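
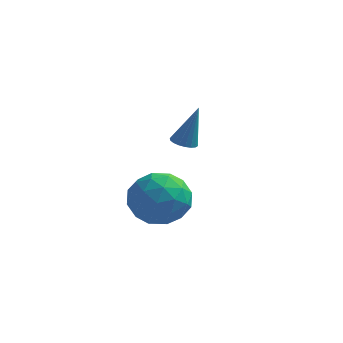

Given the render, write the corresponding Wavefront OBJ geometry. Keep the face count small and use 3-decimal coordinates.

v -3.782 3.512 -3.219
v -3.3 3.351 -3.329
v -3.318 3.768 -1.561
v -3.289 3.579 -3.367
v -3.375 3.794 -3.376
v -3.542 3.953 -3.354
v -3.757 4.024 -3.305
v -3.976 3.994 -3.239
v -4.158 3.868 -3.168
v -4.265 3.672 -3.108
v -4.276 3.444 -3.07
v -4.19 3.23 -3.061
v -4.023 3.071 -3.083
v -3.808 3 -3.132
v -3.588 3.03 -3.198
v -3.407 3.155 -3.269
v -3.741 0.159 -3.194
v -2.625 -0.173 -3.118
v -3.995 -1.027 -4.642
v -2.879 -1.359 -4.566
v -3.633 -1.65 -3.724
v -3.476 -0.918 -2.829
v -3.144 -0.282 -4.931
v -2.987 0.45 -4.036
v -2.256 -0.446 -4.191
v -2.558 -1.291 -3.446
v -4.062 0.091 -4.314
v -4.364 -0.754 -3.569
v -3.161 0.097 -3.029
v -3.459 -1.297 -4.731
v -3.903 -1.468 -4.236
v -3.246 -1.663 -4.192
v -3.661 -0.341 -2.859
v -3.005 -0.536 -2.815
v -3.597 -1.404 -3.171
v -3.615 -0.664 -4.945
v -2.959 -0.859 -4.901
v -3.374 0.463 -3.568
v -2.717 0.268 -3.524
v -3.023 0.204 -4.589
v -2.288 -0.258 -3.615
v -2.437 -0.955 -4.466
v -2.593 -0.323 -4.681
v -2.501 0.108 -4.155
v -2.465 -0.755 -3.177
v -2.615 -1.452 -4.028
v -3.058 -1.624 -3.533
v -2.965 -1.193 -3.007
v -2.248 -0.916 -3.808
v -4.005 0.252 -3.732
v -4.155 -0.445 -4.583
v -3.655 -0.007 -4.753
v -3.562 0.424 -4.227
v -4.183 -0.245 -3.294
v -4.332 -0.942 -4.145
v -4.119 -1.308 -3.605
v -4.027 -0.877 -3.079
v -4.372 -0.284 -3.952
f 2 1 4
f 2 4 3
f 4 1 5
f 4 5 3
f 5 1 6
f 5 6 3
f 6 1 7
f 6 7 3
f 7 1 8
f 7 8 3
f 8 1 9
f 8 9 3
f 9 1 10
f 9 10 3
f 10 1 11
f 10 11 3
f 11 1 12
f 11 12 3
f 12 1 13
f 12 13 3
f 13 1 14
f 13 14 3
f 14 1 15
f 14 15 3
f 15 1 16
f 15 16 3
f 16 1 2
f 16 2 3
f 17 54 33
f 54 28 57
f 33 57 22
f 54 57 33
f 17 33 29
f 33 22 34
f 29 34 18
f 33 34 29
f 17 29 38
f 29 18 39
f 38 39 24
f 29 39 38
f 17 38 50
f 38 24 53
f 50 53 27
f 38 53 50
f 17 50 54
f 50 27 58
f 54 58 28
f 50 58 54
f 18 34 45
f 34 22 48
f 45 48 26
f 34 48 45
f 22 57 35
f 57 28 56
f 35 56 21
f 57 56 35
f 28 58 55
f 58 27 51
f 55 51 19
f 58 51 55
f 27 53 52
f 53 24 40
f 52 40 23
f 53 40 52
f 24 39 44
f 39 18 41
f 44 41 25
f 39 41 44
f 20 46 32
f 46 26 47
f 32 47 21
f 46 47 32
f 20 32 30
f 32 21 31
f 30 31 19
f 32 31 30
f 20 30 37
f 30 19 36
f 37 36 23
f 30 36 37
f 20 37 42
f 37 23 43
f 42 43 25
f 37 43 42
f 20 42 46
f 42 25 49
f 46 49 26
f 42 49 46
f 21 47 35
f 47 26 48
f 35 48 22
f 47 48 35
f 19 31 55
f 31 21 56
f 55 56 28
f 31 56 55
f 23 36 52
f 36 19 51
f 52 51 27
f 36 51 52
f 25 43 44
f 43 23 40
f 44 40 24
f 43 40 44
f 26 49 45
f 49 25 41
f 45 41 18
f 49 41 45



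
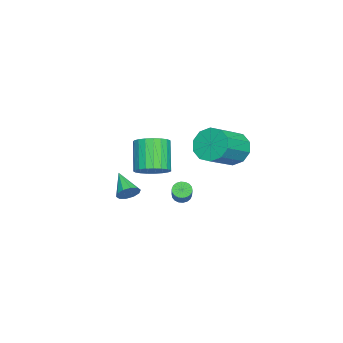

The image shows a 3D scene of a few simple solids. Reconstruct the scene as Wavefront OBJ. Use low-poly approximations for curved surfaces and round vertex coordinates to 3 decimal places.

v -0.18 -0.587 -0.996
v 0.327 0.052 -0.472
v -0.812 -0.334 1.101
v -1.32 -0.973 0.576
v 0.035 0.283 -0.627
v -1.104 -0.102 0.946
v -0.294 0.364 -0.846
v -1.433 -0.021 0.727
v -0.604 0.281 -1.09
v -1.743 -0.105 0.482
v -0.84 0.047 -1.319
v -1.979 -0.339 0.254
v -0.962 -0.297 -1.492
v -2.102 -0.682 0.081
v -0.949 -0.69 -1.579
v -2.089 -1.076 -0.006
v -0.803 -1.066 -1.565
v -1.943 -1.452 0.008
v -0.55 -1.359 -1.453
v -1.689 -1.745 0.12
v -0.232 -1.519 -1.262
v -1.372 -1.904 0.31
v 0.094 -1.517 -1.025
v -1.045 -1.903 0.547
v 0.373 -1.355 -0.784
v -0.766 -1.74 0.789
v 0.557 -1.06 -0.578
v -0.583 -1.445 0.994
v 0.612 -0.683 -0.446
v -0.527 -1.069 1.127
v 0.531 -0.29 -0.408
v -0.608 -0.675 1.165
v 0.647 3.854 1.67
v 0.994 3.417 0.769
v 2.62 2.728 1.729
v 2.273 3.166 2.63
v 1.232 4.026 0.803
v 2.858 3.337 1.763
v 1.247 4.57 1.168
v 2.873 3.881 2.128
v 1.032 4.84 1.725
v 2.658 4.152 2.685
v 0.671 4.734 2.261
v 2.297 4.045 3.221
v 0.3 4.292 2.571
v 1.926 3.603 3.531
v 0.062 3.683 2.537
v 1.688 2.994 3.497
v 0.047 3.139 2.172
v 1.673 2.45 3.132
v 0.262 2.868 1.615
v 1.888 2.18 2.575
v 0.623 2.975 1.079
v 2.249 2.286 2.039
v -1.735 0.512 -3.361
v -1.452 0.668 -3.78
v 0.139 1.165 -2.519
v -0.145 1.008 -2.099
v -1.564 0.866 -3.716
v 0.027 1.362 -2.455
v -1.71 0.993 -3.582
v -0.12 1.489 -2.32
v -1.862 1.025 -3.403
v -0.271 1.521 -2.142
v -1.988 0.955 -3.217
v -0.397 1.451 -1.955
v -2.064 0.797 -3.059
v -0.473 1.294 -1.797
v -2.075 0.583 -2.96
v -0.484 1.08 -1.699
v -2.019 0.355 -2.941
v -0.428 0.852 -1.68
v -1.907 0.158 -3.005
v -0.316 0.654 -1.744
v -1.76 0.031 -3.14
v -0.17 0.527 -1.878
v -1.609 -0.001 -3.318
v -0.018 0.495 -2.057
v -1.483 0.069 -3.505
v 0.108 0.565 -2.243
v -1.407 0.226 -3.663
v 0.184 0.723 -2.401
v -1.396 0.44 -3.761
v 0.195 0.937 -2.5
v -2.878 -2.802 -4.357
v -2.395 -2.93 -3.881
v -3.982 -3.718 -3.483
v -2.6 -2.574 -3.767
v -2.912 -2.305 -3.879
v -3.21 -2.226 -4.173
v -3.382 -2.366 -4.537
v -3.361 -2.673 -4.833
v -3.155 -3.029 -4.946
v -2.844 -3.298 -4.835
v -2.545 -3.378 -4.54
v -2.374 -3.237 -4.176
f 2 1 5
f 2 5 3
f 3 5 6
f 3 6 4
f 5 1 7
f 5 7 6
f 6 7 8
f 6 8 4
f 7 1 9
f 7 9 8
f 8 9 10
f 8 10 4
f 9 1 11
f 9 11 10
f 10 11 12
f 10 12 4
f 11 1 13
f 11 13 12
f 12 13 14
f 12 14 4
f 13 1 15
f 13 15 14
f 14 15 16
f 14 16 4
f 15 1 17
f 15 17 16
f 16 17 18
f 16 18 4
f 17 1 19
f 17 19 18
f 18 19 20
f 18 20 4
f 19 1 21
f 19 21 20
f 20 21 22
f 20 22 4
f 21 1 23
f 21 23 22
f 22 23 24
f 22 24 4
f 23 1 25
f 23 25 24
f 24 25 26
f 24 26 4
f 25 1 27
f 25 27 26
f 26 27 28
f 26 28 4
f 27 1 29
f 27 29 28
f 28 29 30
f 28 30 4
f 29 1 31
f 29 31 30
f 30 31 32
f 30 32 4
f 31 1 2
f 31 2 32
f 32 2 3
f 32 3 4
f 34 33 37
f 34 37 35
f 35 37 38
f 35 38 36
f 37 33 39
f 37 39 38
f 38 39 40
f 38 40 36
f 39 33 41
f 39 41 40
f 40 41 42
f 40 42 36
f 41 33 43
f 41 43 42
f 42 43 44
f 42 44 36
f 43 33 45
f 43 45 44
f 44 45 46
f 44 46 36
f 45 33 47
f 45 47 46
f 46 47 48
f 46 48 36
f 47 33 49
f 47 49 48
f 48 49 50
f 48 50 36
f 49 33 51
f 49 51 50
f 50 51 52
f 50 52 36
f 51 33 53
f 51 53 52
f 52 53 54
f 52 54 36
f 53 33 34
f 53 34 54
f 54 34 35
f 54 35 36
f 56 55 59
f 56 59 57
f 57 59 60
f 57 60 58
f 59 55 61
f 59 61 60
f 60 61 62
f 60 62 58
f 61 55 63
f 61 63 62
f 62 63 64
f 62 64 58
f 63 55 65
f 63 65 64
f 64 65 66
f 64 66 58
f 65 55 67
f 65 67 66
f 66 67 68
f 66 68 58
f 67 55 69
f 67 69 68
f 68 69 70
f 68 70 58
f 69 55 71
f 69 71 70
f 70 71 72
f 70 72 58
f 71 55 73
f 71 73 72
f 72 73 74
f 72 74 58
f 73 55 75
f 73 75 74
f 74 75 76
f 74 76 58
f 75 55 77
f 75 77 76
f 76 77 78
f 76 78 58
f 77 55 79
f 77 79 78
f 78 79 80
f 78 80 58
f 79 55 81
f 79 81 80
f 80 81 82
f 80 82 58
f 81 55 83
f 81 83 82
f 82 83 84
f 82 84 58
f 83 55 56
f 83 56 84
f 84 56 57
f 84 57 58
f 86 85 88
f 86 88 87
f 88 85 89
f 88 89 87
f 89 85 90
f 89 90 87
f 90 85 91
f 90 91 87
f 91 85 92
f 91 92 87
f 92 85 93
f 92 93 87
f 93 85 94
f 93 94 87
f 94 85 95
f 94 95 87
f 95 85 96
f 95 96 87
f 96 85 86
f 96 86 87



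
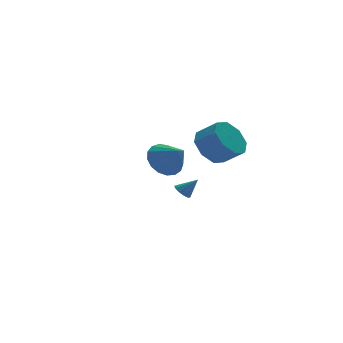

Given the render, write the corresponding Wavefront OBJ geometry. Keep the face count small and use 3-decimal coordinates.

v -1.762 -2.533 1.425
v -1.279 -2.967 0.574
v -0.635 -3.761 1.345
v -1.118 -3.327 2.195
v -0.862 -2.332 0.881
v -0.219 -3.126 1.651
v -0.973 -1.815 1.506
v -0.329 -2.609 2.277
v -1.545 -1.718 2.084
v -0.902 -2.513 2.854
v -2.245 -2.099 2.275
v -1.601 -2.893 3.046
v -2.661 -2.734 1.969
v -2.018 -3.528 2.739
v -2.551 -3.251 1.343
v -1.907 -4.045 2.114
v -1.978 -3.347 0.766
v -1.335 -4.142 1.536
v -0.377 3.101 -3.629
v -0.009 3.428 -3.825
v 0.317 2.799 -2.831
v -0.187 3.595 -3.607
v -0.438 3.574 -3.397
v -0.665 3.371 -3.277
v -0.783 3.066 -3.29
v -0.745 2.774 -3.434
v -0.566 2.607 -3.652
v -0.315 2.628 -3.861
v -0.088 2.831 -3.982
v 0.029 3.136 -3.968
v -4.098 -2.74 1.113
v -3.167 -2.472 1.057
v -3.722 -3.86 1.987
v -3.328 -2.239 1.425
v -3.665 -2.12 1.721
v -4.101 -2.144 1.879
v -4.536 -2.304 1.86
v -4.871 -2.563 1.671
v -5.029 -2.864 1.354
v -4.973 -3.135 0.982
v -4.717 -3.316 0.639
v -4.319 -3.365 0.406
v -3.87 -3.271 0.334
v -3.473 -3.055 0.441
v -3.22 -2.766 0.702
f 2 1 5
f 2 5 3
f 3 5 6
f 3 6 4
f 5 1 7
f 5 7 6
f 6 7 8
f 6 8 4
f 7 1 9
f 7 9 8
f 8 9 10
f 8 10 4
f 9 1 11
f 9 11 10
f 10 11 12
f 10 12 4
f 11 1 13
f 11 13 12
f 12 13 14
f 12 14 4
f 13 1 15
f 13 15 14
f 14 15 16
f 14 16 4
f 15 1 17
f 15 17 16
f 16 17 18
f 16 18 4
f 17 1 2
f 17 2 18
f 18 2 3
f 18 3 4
f 20 19 22
f 20 22 21
f 22 19 23
f 22 23 21
f 23 19 24
f 23 24 21
f 24 19 25
f 24 25 21
f 25 19 26
f 25 26 21
f 26 19 27
f 26 27 21
f 27 19 28
f 27 28 21
f 28 19 29
f 28 29 21
f 29 19 30
f 29 30 21
f 30 19 20
f 30 20 21
f 32 31 34
f 32 34 33
f 34 31 35
f 34 35 33
f 35 31 36
f 35 36 33
f 36 31 37
f 36 37 33
f 37 31 38
f 37 38 33
f 38 31 39
f 38 39 33
f 39 31 40
f 39 40 33
f 40 31 41
f 40 41 33
f 41 31 42
f 41 42 33
f 42 31 43
f 42 43 33
f 43 31 44
f 43 44 33
f 44 31 45
f 44 45 33
f 45 31 32
f 45 32 33



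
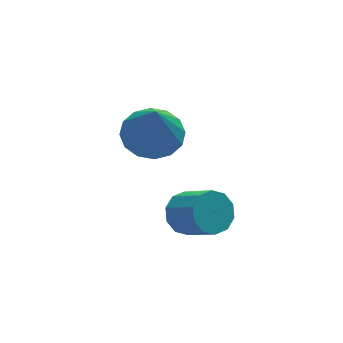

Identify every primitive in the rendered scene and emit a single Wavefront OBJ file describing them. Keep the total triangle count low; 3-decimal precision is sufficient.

v 3.095 -1.033 -2.811
v 3.819 -1.229 -2.833
v 3.005 -1.507 -1.529
v 3.817 -0.865 -2.698
v 3.622 -0.546 -2.594
v 3.286 -0.357 -2.548
v 2.899 -0.35 -2.572
v 2.564 -0.525 -2.661
v 2.372 -0.837 -2.789
v 2.373 -1.201 -2.924
v 2.568 -1.52 -3.028
v 2.904 -1.709 -3.074
v 3.291 -1.716 -3.05
v 3.626 -1.541 -2.962
v 3.21 -2.932 -4.021
v 3.67 -2.996 -4.334
v 4.03 -3.752 -3.652
v 3.57 -3.688 -3.339
v 3.735 -2.752 -4.098
v 4.094 -3.507 -3.415
v 3.599 -2.576 -3.832
v 3.959 -3.332 -3.149
v 3.315 -2.537 -3.639
v 3.674 -3.292 -2.956
v 2.991 -2.648 -3.591
v 3.35 -3.404 -2.909
v 2.75 -2.868 -3.708
v 3.11 -3.624 -3.026
v 2.686 -3.113 -3.945
v 3.045 -3.868 -3.262
v 2.821 -3.288 -4.211
v 3.181 -4.044 -3.528
v 3.106 -3.328 -4.404
v 3.465 -4.083 -3.721
v 3.43 -3.216 -4.451
v 3.789 -3.972 -3.769
f 2 1 4
f 2 4 3
f 4 1 5
f 4 5 3
f 5 1 6
f 5 6 3
f 6 1 7
f 6 7 3
f 7 1 8
f 7 8 3
f 8 1 9
f 8 9 3
f 9 1 10
f 9 10 3
f 10 1 11
f 10 11 3
f 11 1 12
f 11 12 3
f 12 1 13
f 12 13 3
f 13 1 14
f 13 14 3
f 14 1 2
f 14 2 3
f 16 15 19
f 16 19 17
f 17 19 20
f 17 20 18
f 19 15 21
f 19 21 20
f 20 21 22
f 20 22 18
f 21 15 23
f 21 23 22
f 22 23 24
f 22 24 18
f 23 15 25
f 23 25 24
f 24 25 26
f 24 26 18
f 25 15 27
f 25 27 26
f 26 27 28
f 26 28 18
f 27 15 29
f 27 29 28
f 28 29 30
f 28 30 18
f 29 15 31
f 29 31 30
f 30 31 32
f 30 32 18
f 31 15 33
f 31 33 32
f 32 33 34
f 32 34 18
f 33 15 35
f 33 35 34
f 34 35 36
f 34 36 18
f 35 15 16
f 35 16 36
f 36 16 17
f 36 17 18



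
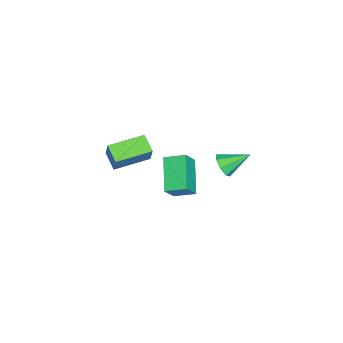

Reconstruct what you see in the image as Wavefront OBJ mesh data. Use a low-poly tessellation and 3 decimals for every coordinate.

v -2.877 -1.504 -4.194
v -4.641 -1.967 -3.055
v -2.926 -0.332 -3.792
v -4.69 -0.795 -2.653
v -2.13 -1.825 -3.167
v -3.894 -2.288 -2.028
v -2.179 -0.653 -2.765
v -3.943 -1.116 -1.626
v -4.364 -3.522 -1.459
v -3.789 -3.262 -0.266
v -3.571 -2.904 -1.976
v -2.996 -2.644 -0.782
v -3.204 -5.176 -1.658
v -2.629 -4.916 -0.464
v -2.411 -4.558 -2.174
v -1.836 -4.298 -0.981
v 1.692 1.965 3.262
v 2.306 1.94 3.597
v 1.328 3.195 4.018
v 2.331 2.225 3.145
v 1.982 2.358 2.761
v 1.463 2.26 2.67
v 1.078 1.989 2.926
v 1.053 1.704 3.379
v 1.402 1.571 3.763
v 1.921 1.669 3.853
f 2 4 1
f 5 2 1
f 1 4 3
f 3 5 1
f 2 8 4
f 6 2 5
f 6 8 2
f 4 8 3
f 7 5 3
f 3 8 7
f 7 6 5
f 8 6 7
f 10 12 9
f 13 10 9
f 9 12 11
f 11 13 9
f 10 16 12
f 14 10 13
f 14 16 10
f 12 16 11
f 15 13 11
f 11 16 15
f 15 14 13
f 16 14 15
f 18 17 20
f 18 20 19
f 20 17 21
f 20 21 19
f 21 17 22
f 21 22 19
f 22 17 23
f 22 23 19
f 23 17 24
f 23 24 19
f 24 17 25
f 24 25 19
f 25 17 26
f 25 26 19
f 26 17 18
f 26 18 19



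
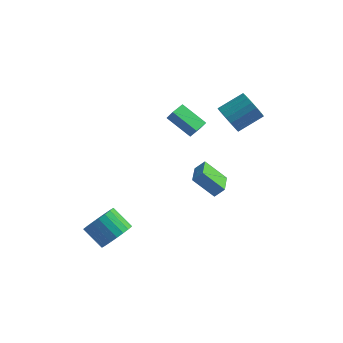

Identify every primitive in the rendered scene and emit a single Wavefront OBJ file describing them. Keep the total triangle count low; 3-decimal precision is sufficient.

v 0.961 1.736 -4.096
v -0.327 1.719 -2.897
v 0.717 3.237 -4.336
v -0.571 3.22 -3.137
v 1.511 1.92 -3.503
v 0.223 1.903 -2.304
v 1.267 3.421 -3.743
v -0.021 3.404 -2.544
v 1.674 1.669 2.758
v 2.163 1.741 1.947
v 3.356 2.702 2.751
v 2.866 2.631 3.562
v 1.905 2.075 1.93
v 3.097 3.036 2.735
v 1.601 2.329 2.078
v 2.793 3.29 2.882
v 1.311 2.452 2.36
v 2.503 3.413 3.165
v 1.093 2.42 2.721
v 2.286 3.382 3.526
v 0.99 2.24 3.089
v 2.183 3.201 3.894
v 1.023 1.946 3.392
v 2.215 2.908 4.196
v 1.184 1.598 3.569
v 2.377 2.559 4.373
v 1.443 1.264 3.585
v 2.635 2.225 4.39
v 1.747 1.01 3.438
v 2.939 1.971 4.242
v 2.037 0.887 3.155
v 3.229 1.848 3.96
v 2.254 0.918 2.794
v 3.447 1.88 3.599
v 2.357 1.099 2.426
v 3.55 2.06 3.231
v 2.325 1.392 2.124
v 3.517 2.354 2.928
v -2.202 3.171 1.008
v -1.814 3.015 1.702
v -1.881 4.118 1.042
v -1.493 3.961 1.736
v -0.707 2.699 0.064
v -0.319 2.542 0.758
v -0.386 3.645 0.098
v 0.002 3.489 0.792
v -3.128 -3.722 -3.92
v -2.623 -4.162 -3.086
v -3.786 -3.718 -2.146
v -4.292 -3.278 -2.98
v -2.462 -3.747 -3.083
v -3.625 -3.303 -2.143
v -2.417 -3.328 -3.225
v -3.58 -2.883 -2.285
v -2.494 -2.977 -3.487
v -3.657 -2.532 -2.548
v -2.681 -2.755 -3.824
v -3.845 -2.31 -2.885
v -2.946 -2.7 -4.178
v -4.109 -2.255 -3.238
v -3.242 -2.822 -4.487
v -4.405 -2.377 -3.547
v -3.518 -3.099 -4.697
v -4.682 -2.655 -3.758
v -3.727 -3.485 -4.774
v -4.891 -3.04 -3.834
v -3.833 -3.911 -4.703
v -4.996 -3.466 -3.763
v -3.816 -4.305 -4.496
v -4.98 -3.86 -3.557
v -3.681 -4.598 -4.19
v -4.844 -4.153 -3.25
v -3.45 -4.739 -3.837
v -4.613 -4.295 -2.897
v -3.164 -4.705 -3.498
v -4.327 -4.261 -2.559
v -2.871 -4.501 -3.233
v -4.034 -4.056 -2.293
f 2 4 1
f 5 2 1
f 1 4 3
f 3 5 1
f 2 8 4
f 6 2 5
f 6 8 2
f 4 8 3
f 7 5 3
f 3 8 7
f 7 6 5
f 8 6 7
f 10 9 13
f 10 13 11
f 11 13 14
f 11 14 12
f 13 9 15
f 13 15 14
f 14 15 16
f 14 16 12
f 15 9 17
f 15 17 16
f 16 17 18
f 16 18 12
f 17 9 19
f 17 19 18
f 18 19 20
f 18 20 12
f 19 9 21
f 19 21 20
f 20 21 22
f 20 22 12
f 21 9 23
f 21 23 22
f 22 23 24
f 22 24 12
f 23 9 25
f 23 25 24
f 24 25 26
f 24 26 12
f 25 9 27
f 25 27 26
f 26 27 28
f 26 28 12
f 27 9 29
f 27 29 28
f 28 29 30
f 28 30 12
f 29 9 31
f 29 31 30
f 30 31 32
f 30 32 12
f 31 9 33
f 31 33 32
f 32 33 34
f 32 34 12
f 33 9 35
f 33 35 34
f 34 35 36
f 34 36 12
f 35 9 37
f 35 37 36
f 36 37 38
f 36 38 12
f 37 9 10
f 37 10 38
f 38 10 11
f 38 11 12
f 40 42 39
f 43 40 39
f 39 42 41
f 41 43 39
f 40 46 42
f 44 40 43
f 44 46 40
f 42 46 41
f 45 43 41
f 41 46 45
f 45 44 43
f 46 44 45
f 48 47 51
f 48 51 49
f 49 51 52
f 49 52 50
f 51 47 53
f 51 53 52
f 52 53 54
f 52 54 50
f 53 47 55
f 53 55 54
f 54 55 56
f 54 56 50
f 55 47 57
f 55 57 56
f 56 57 58
f 56 58 50
f 57 47 59
f 57 59 58
f 58 59 60
f 58 60 50
f 59 47 61
f 59 61 60
f 60 61 62
f 60 62 50
f 61 47 63
f 61 63 62
f 62 63 64
f 62 64 50
f 63 47 65
f 63 65 64
f 64 65 66
f 64 66 50
f 65 47 67
f 65 67 66
f 66 67 68
f 66 68 50
f 67 47 69
f 67 69 68
f 68 69 70
f 68 70 50
f 69 47 71
f 69 71 70
f 70 71 72
f 70 72 50
f 71 47 73
f 71 73 72
f 72 73 74
f 72 74 50
f 73 47 75
f 73 75 74
f 74 75 76
f 74 76 50
f 75 47 77
f 75 77 76
f 76 77 78
f 76 78 50
f 77 47 48
f 77 48 78
f 78 48 49
f 78 49 50



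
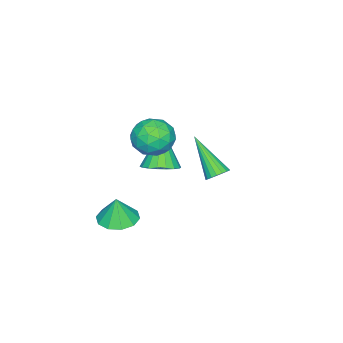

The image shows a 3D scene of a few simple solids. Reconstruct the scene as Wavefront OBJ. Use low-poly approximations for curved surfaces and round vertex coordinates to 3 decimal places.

v 2.488 -2.428 -2.798
v 3.179 -1.823 -2.854
v 2.592 -2.432 -1.562
v 2.693 -1.531 -2.812
v 2.128 -1.582 -2.765
v 1.701 -1.955 -2.73
v 1.575 -2.51 -2.721
v 1.797 -3.033 -2.742
v 2.283 -3.325 -2.784
v 2.847 -3.274 -2.831
v 3.274 -2.9 -2.866
v 3.401 -2.346 -2.874
v 1.339 1.615 0.652
v 1.754 1.288 0.499
v 0.781 0.205 2.148
v 1.857 1.43 0.671
v 1.857 1.608 0.839
v 1.754 1.787 0.97
v 1.569 1.933 1.038
v 1.339 2.015 1.029
v 1.109 2.018 0.947
v 0.924 1.942 0.805
v 0.822 1.8 0.634
v 0.822 1.622 0.466
v 0.925 1.443 0.335
v 1.109 1.297 0.267
v 1.34 1.215 0.275
v 1.57 1.212 0.358
v -2.668 -3.428 -3.291
v -2.183 -4.196 -3.231
v -3.592 -3.872 -1.469
v -1.946 -3.925 -3.045
v -1.852 -3.555 -2.908
v -1.92 -3.161 -2.846
v -2.136 -2.819 -2.872
v -2.457 -2.598 -2.981
v -2.82 -2.542 -3.152
v -3.153 -2.66 -3.35
v -3.39 -2.931 -3.536
v -3.484 -3.3 -3.673
v -3.416 -3.695 -3.735
v -3.2 -4.037 -3.709
v -2.878 -4.258 -3.6
v -2.515 -4.314 -3.429
v -0.589 -1.75 0.201
v 0.044 -2.427 -0.272
v -1.724 -2.973 0.432
v -1.091 -3.65 -0.041
v -0.837 -3.265 0.893
v -0.136 -2.51 0.75
v -1.544 -2.89 -0.59
v -0.843 -2.135 -0.733
v -0.546 -3.132 -0.761
v -0.109 -3.364 0.155
v -1.571 -2.036 0.005
v -1.134 -2.268 0.921
v -0.173 -1.981 -0.056
v -1.507 -3.419 0.216
v -1.358 -3.193 0.765
v -0.986 -3.591 0.487
v -0.279 -2.03 0.545
v 0.093 -2.428 0.266
v -0.425 -2.92 0.951
v -1.773 -2.972 -0.106
v -1.401 -3.37 -0.385
v -0.694 -1.809 -0.327
v -0.322 -2.207 -0.605
v -1.255 -2.48 -0.791
v -0.148 -2.794 -0.621
v -0.815 -3.512 -0.485
v -1.081 -3.066 -0.808
v -0.669 -2.622 -0.892
v 0.109 -2.93 -0.083
v -0.558 -3.649 0.053
v -0.409 -3.423 0.602
v 0.003 -2.978 0.518
v -0.238 -3.344 -0.37
v -1.122 -1.751 0.107
v -1.789 -2.47 0.243
v -1.683 -2.422 -0.358
v -1.271 -1.977 -0.442
v -0.865 -1.888 0.645
v -1.532 -2.606 0.781
v -1.011 -2.778 1.052
v -0.599 -2.334 0.968
v -1.442 -2.056 0.53
f 2 1 4
f 2 4 3
f 4 1 5
f 4 5 3
f 5 1 6
f 5 6 3
f 6 1 7
f 6 7 3
f 7 1 8
f 7 8 3
f 8 1 9
f 8 9 3
f 9 1 10
f 9 10 3
f 10 1 11
f 10 11 3
f 11 1 12
f 11 12 3
f 12 1 2
f 12 2 3
f 14 13 16
f 14 16 15
f 16 13 17
f 16 17 15
f 17 13 18
f 17 18 15
f 18 13 19
f 18 19 15
f 19 13 20
f 19 20 15
f 20 13 21
f 20 21 15
f 21 13 22
f 21 22 15
f 22 13 23
f 22 23 15
f 23 13 24
f 23 24 15
f 24 13 25
f 24 25 15
f 25 13 26
f 25 26 15
f 26 13 27
f 26 27 15
f 27 13 28
f 27 28 15
f 28 13 14
f 28 14 15
f 30 29 32
f 30 32 31
f 32 29 33
f 32 33 31
f 33 29 34
f 33 34 31
f 34 29 35
f 34 35 31
f 35 29 36
f 35 36 31
f 36 29 37
f 36 37 31
f 37 29 38
f 37 38 31
f 38 29 39
f 38 39 31
f 39 29 40
f 39 40 31
f 40 29 41
f 40 41 31
f 41 29 42
f 41 42 31
f 42 29 43
f 42 43 31
f 43 29 44
f 43 44 31
f 44 29 30
f 44 30 31
f 45 82 61
f 82 56 85
f 61 85 50
f 82 85 61
f 45 61 57
f 61 50 62
f 57 62 46
f 61 62 57
f 45 57 66
f 57 46 67
f 66 67 52
f 57 67 66
f 45 66 78
f 66 52 81
f 78 81 55
f 66 81 78
f 45 78 82
f 78 55 86
f 82 86 56
f 78 86 82
f 46 62 73
f 62 50 76
f 73 76 54
f 62 76 73
f 50 85 63
f 85 56 84
f 63 84 49
f 85 84 63
f 56 86 83
f 86 55 79
f 83 79 47
f 86 79 83
f 55 81 80
f 81 52 68
f 80 68 51
f 81 68 80
f 52 67 72
f 67 46 69
f 72 69 53
f 67 69 72
f 48 74 60
f 74 54 75
f 60 75 49
f 74 75 60
f 48 60 58
f 60 49 59
f 58 59 47
f 60 59 58
f 48 58 65
f 58 47 64
f 65 64 51
f 58 64 65
f 48 65 70
f 65 51 71
f 70 71 53
f 65 71 70
f 48 70 74
f 70 53 77
f 74 77 54
f 70 77 74
f 49 75 63
f 75 54 76
f 63 76 50
f 75 76 63
f 47 59 83
f 59 49 84
f 83 84 56
f 59 84 83
f 51 64 80
f 64 47 79
f 80 79 55
f 64 79 80
f 53 71 72
f 71 51 68
f 72 68 52
f 71 68 72
f 54 77 73
f 77 53 69
f 73 69 46
f 77 69 73



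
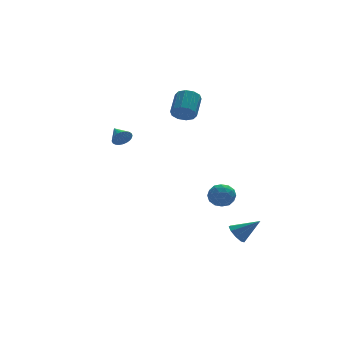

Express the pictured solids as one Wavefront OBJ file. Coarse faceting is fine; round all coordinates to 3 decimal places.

v -2.186 1.171 2.435
v -1.829 1.029 2.934
v -2.354 2.189 2.845
v -1.661 1.119 2.779
v -1.573 1.217 2.572
v -1.578 1.309 2.344
v -1.675 1.379 2.129
v -1.851 1.418 1.961
v -2.077 1.419 1.866
v -2.32 1.382 1.857
v -2.543 1.314 1.935
v -2.711 1.223 2.09
v -2.799 1.125 2.298
v -2.794 1.034 2.526
v -2.696 0.964 2.74
v -2.521 0.925 2.908
v -2.294 0.924 3.004
v -2.052 0.96 3.013
v 3.455 0.199 -1.772
v 3.78 -0.231 -2.445
v 2.46 -0.769 -1.635
v 2.785 -1.199 -2.308
v 3.225 -1.162 -1.567
v 3.84 -0.564 -1.652
v 2.4 -0.436 -2.428
v 3.015 0.162 -2.513
v 3.128 -0.623 -2.851
v 3.638 -1.072 -2.319
v 2.602 0.072 -1.761
v 3.112 -0.377 -1.229
v 3.705 0.069 -2.121
v 2.535 -1.069 -1.959
v 2.793 -1.047 -1.524
v 2.985 -1.3 -1.92
v 3.74 -0.127 -1.654
v 3.931 -0.379 -2.05
v 3.604 -0.926 -1.534
v 2.309 -0.621 -2.03
v 2.5 -0.873 -2.426
v 3.255 0.3 -2.16
v 3.447 0.047 -2.556
v 2.636 -0.074 -2.546
v 3.513 -0.414 -2.755
v 2.928 -0.983 -2.674
v 2.702 -0.535 -2.745
v 3.063 -0.183 -2.794
v 3.812 -0.678 -2.442
v 3.227 -1.247 -2.361
v 3.486 -1.225 -1.926
v 3.847 -0.873 -1.976
v 3.429 -0.909 -2.68
v 3.013 0.247 -1.719
v 2.428 -0.322 -1.638
v 2.393 -0.127 -2.104
v 2.754 0.225 -2.154
v 3.312 -0.017 -1.406
v 2.727 -0.586 -1.325
v 3.177 -0.817 -1.286
v 3.538 -0.465 -1.335
v 2.811 -0.091 -1.4
v 3.312 -2.481 -4.25
v 3.625 -2.849 -4.784
v 4.548 -2.879 -3.25
v 3.779 -2.381 -4.789
v 3.715 -1.96 -4.541
v 3.462 -1.783 -4.158
v 3.139 -1.932 -3.818
v 2.896 -2.338 -3.68
v 2.848 -2.811 -3.809
v 3.017 -3.129 -4.145
v 3.324 -3.144 -4.53
v 2.08 3.213 3.121
v 2.349 3.541 2.467
v 3.029 4.735 3.344
v 2.76 4.407 3.999
v 1.912 3.724 2.556
v 2.592 4.918 3.433
v 1.539 3.712 2.862
v 2.22 4.906 3.739
v 1.373 3.509 3.266
v 2.053 4.703 4.143
v 1.477 3.194 3.616
v 2.157 4.387 4.493
v 1.811 2.885 3.776
v 2.491 4.079 4.653
v 2.248 2.702 3.687
v 2.928 3.896 4.564
v 2.62 2.714 3.381
v 3.301 3.908 4.258
v 2.787 2.917 2.977
v 3.467 4.111 3.854
v 2.683 3.233 2.627
v 3.363 4.426 3.504
f 2 1 4
f 2 4 3
f 4 1 5
f 4 5 3
f 5 1 6
f 5 6 3
f 6 1 7
f 6 7 3
f 7 1 8
f 7 8 3
f 8 1 9
f 8 9 3
f 9 1 10
f 9 10 3
f 10 1 11
f 10 11 3
f 11 1 12
f 11 12 3
f 12 1 13
f 12 13 3
f 13 1 14
f 13 14 3
f 14 1 15
f 14 15 3
f 15 1 16
f 15 16 3
f 16 1 17
f 16 17 3
f 17 1 18
f 17 18 3
f 18 1 2
f 18 2 3
f 19 56 35
f 56 30 59
f 35 59 24
f 56 59 35
f 19 35 31
f 35 24 36
f 31 36 20
f 35 36 31
f 19 31 40
f 31 20 41
f 40 41 26
f 31 41 40
f 19 40 52
f 40 26 55
f 52 55 29
f 40 55 52
f 19 52 56
f 52 29 60
f 56 60 30
f 52 60 56
f 20 36 47
f 36 24 50
f 47 50 28
f 36 50 47
f 24 59 37
f 59 30 58
f 37 58 23
f 59 58 37
f 30 60 57
f 60 29 53
f 57 53 21
f 60 53 57
f 29 55 54
f 55 26 42
f 54 42 25
f 55 42 54
f 26 41 46
f 41 20 43
f 46 43 27
f 41 43 46
f 22 48 34
f 48 28 49
f 34 49 23
f 48 49 34
f 22 34 32
f 34 23 33
f 32 33 21
f 34 33 32
f 22 32 39
f 32 21 38
f 39 38 25
f 32 38 39
f 22 39 44
f 39 25 45
f 44 45 27
f 39 45 44
f 22 44 48
f 44 27 51
f 48 51 28
f 44 51 48
f 23 49 37
f 49 28 50
f 37 50 24
f 49 50 37
f 21 33 57
f 33 23 58
f 57 58 30
f 33 58 57
f 25 38 54
f 38 21 53
f 54 53 29
f 38 53 54
f 27 45 46
f 45 25 42
f 46 42 26
f 45 42 46
f 28 51 47
f 51 27 43
f 47 43 20
f 51 43 47
f 62 61 64
f 62 64 63
f 64 61 65
f 64 65 63
f 65 61 66
f 65 66 63
f 66 61 67
f 66 67 63
f 67 61 68
f 67 68 63
f 68 61 69
f 68 69 63
f 69 61 70
f 69 70 63
f 70 61 71
f 70 71 63
f 71 61 62
f 71 62 63
f 73 72 76
f 73 76 74
f 74 76 77
f 74 77 75
f 76 72 78
f 76 78 77
f 77 78 79
f 77 79 75
f 78 72 80
f 78 80 79
f 79 80 81
f 79 81 75
f 80 72 82
f 80 82 81
f 81 82 83
f 81 83 75
f 82 72 84
f 82 84 83
f 83 84 85
f 83 85 75
f 84 72 86
f 84 86 85
f 85 86 87
f 85 87 75
f 86 72 88
f 86 88 87
f 87 88 89
f 87 89 75
f 88 72 90
f 88 90 89
f 89 90 91
f 89 91 75
f 90 72 92
f 90 92 91
f 91 92 93
f 91 93 75
f 92 72 73
f 92 73 93
f 93 73 74
f 93 74 75



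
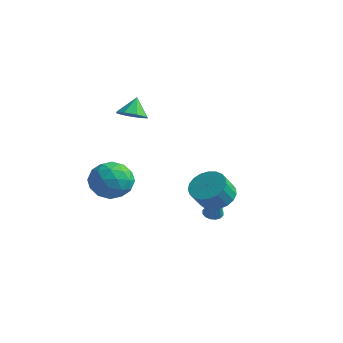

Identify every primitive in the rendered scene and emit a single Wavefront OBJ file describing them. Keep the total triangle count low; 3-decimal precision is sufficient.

v 3.436 1.089 -0.612
v 4.386 1.115 -0.599
v 4.393 0.396 0.324
v 3.444 0.371 0.312
v 4.292 1.417 -0.363
v 4.3 0.699 0.56
v 4.051 1.663 -0.17
v 4.058 0.945 0.753
v 3.703 1.81 -0.053
v 3.711 1.092 0.87
v 3.309 1.832 -0.033
v 3.317 1.113 0.89
v 2.937 1.725 -0.113
v 2.945 1.007 0.811
v 2.652 1.509 -0.279
v 2.659 0.791 0.645
v 2.502 1.22 -0.503
v 2.509 0.502 0.421
v 2.513 0.908 -0.745
v 2.521 0.19 0.178
v 2.684 0.628 -0.965
v 2.692 -0.09 -0.041
v 2.986 0.427 -1.123
v 2.993 -0.291 -0.199
v 3.365 0.341 -1.193
v 3.372 -0.377 -0.27
v 3.756 0.384 -1.163
v 3.764 -0.334 -0.239
v 4.092 0.549 -1.037
v 4.1 -0.169 -0.113
v 4.315 0.808 -0.838
v 4.322 0.089 0.086
v 0.972 3.554 -3.462
v 1.232 4.004 -3.469
v 1.648 3.186 -1.858
v 0.995 4.062 -3.356
v 0.752 3.984 -3.271
v 0.567 3.791 -3.238
v 0.491 3.534 -3.264
v 0.544 3.283 -3.344
v 0.711 3.104 -3.456
v 0.948 3.045 -3.569
v 1.192 3.123 -3.654
v 1.376 3.316 -3.687
v 1.452 3.573 -3.661
v 1.4 3.825 -3.581
v -3.089 0.903 -1.159
v -2.219 0.783 -1.96
v -2.501 -0.703 -0.28
v -1.631 -0.823 -1.081
v -1.593 0.063 -0.29
v -1.956 1.056 -0.833
v -2.764 -0.976 -1.407
v -3.127 0.017 -1.95
v -2.018 -0.378 -2.112
v -1.295 0.264 -1.422
v -3.425 -0.184 -0.818
v -2.702 0.458 -0.128
v -2.705 0.984 -1.637
v -2.015 -0.904 -0.603
v -1.992 -0.383 -0.139
v -1.481 -0.453 -0.609
v -2.551 1.144 -0.975
v -2.04 1.074 -1.445
v -1.672 0.651 -0.464
v -2.68 -0.994 -0.795
v -2.169 -1.064 -1.265
v -3.239 0.533 -1.631
v -2.728 0.463 -2.101
v -3.048 -0.571 -1.776
v -2.076 0.231 -2.197
v -1.731 -0.713 -1.68
v -2.396 -0.803 -1.872
v -2.609 -0.22 -2.191
v -1.651 0.608 -1.791
v -1.305 -0.335 -1.275
v -1.283 0.185 -0.81
v -1.496 0.769 -1.129
v -1.533 -0.074 -1.881
v -3.415 0.415 -0.965
v -3.069 -0.528 -0.449
v -3.224 -0.689 -1.111
v -3.437 -0.105 -1.43
v -2.989 0.793 -0.56
v -2.644 -0.151 -0.043
v -2.111 0.3 -0.049
v -2.324 0.883 -0.368
v -3.187 0.154 -0.359
v -1.79 0.904 3.073
v -1.142 0.57 3.401
v -1.99 1.456 4.027
v -1.016 1.1 3.121
v -1.344 1.515 2.813
v -1.934 1.572 2.657
v -2.439 1.238 2.745
v -2.565 0.708 3.025
v -2.236 0.293 3.333
v -1.647 0.236 3.489
f 2 1 5
f 2 5 3
f 3 5 6
f 3 6 4
f 5 1 7
f 5 7 6
f 6 7 8
f 6 8 4
f 7 1 9
f 7 9 8
f 8 9 10
f 8 10 4
f 9 1 11
f 9 11 10
f 10 11 12
f 10 12 4
f 11 1 13
f 11 13 12
f 12 13 14
f 12 14 4
f 13 1 15
f 13 15 14
f 14 15 16
f 14 16 4
f 15 1 17
f 15 17 16
f 16 17 18
f 16 18 4
f 17 1 19
f 17 19 18
f 18 19 20
f 18 20 4
f 19 1 21
f 19 21 20
f 20 21 22
f 20 22 4
f 21 1 23
f 21 23 22
f 22 23 24
f 22 24 4
f 23 1 25
f 23 25 24
f 24 25 26
f 24 26 4
f 25 1 27
f 25 27 26
f 26 27 28
f 26 28 4
f 27 1 29
f 27 29 28
f 28 29 30
f 28 30 4
f 29 1 31
f 29 31 30
f 30 31 32
f 30 32 4
f 31 1 2
f 31 2 32
f 32 2 3
f 32 3 4
f 34 33 36
f 34 36 35
f 36 33 37
f 36 37 35
f 37 33 38
f 37 38 35
f 38 33 39
f 38 39 35
f 39 33 40
f 39 40 35
f 40 33 41
f 40 41 35
f 41 33 42
f 41 42 35
f 42 33 43
f 42 43 35
f 43 33 44
f 43 44 35
f 44 33 45
f 44 45 35
f 45 33 46
f 45 46 35
f 46 33 34
f 46 34 35
f 47 84 63
f 84 58 87
f 63 87 52
f 84 87 63
f 47 63 59
f 63 52 64
f 59 64 48
f 63 64 59
f 47 59 68
f 59 48 69
f 68 69 54
f 59 69 68
f 47 68 80
f 68 54 83
f 80 83 57
f 68 83 80
f 47 80 84
f 80 57 88
f 84 88 58
f 80 88 84
f 48 64 75
f 64 52 78
f 75 78 56
f 64 78 75
f 52 87 65
f 87 58 86
f 65 86 51
f 87 86 65
f 58 88 85
f 88 57 81
f 85 81 49
f 88 81 85
f 57 83 82
f 83 54 70
f 82 70 53
f 83 70 82
f 54 69 74
f 69 48 71
f 74 71 55
f 69 71 74
f 50 76 62
f 76 56 77
f 62 77 51
f 76 77 62
f 50 62 60
f 62 51 61
f 60 61 49
f 62 61 60
f 50 60 67
f 60 49 66
f 67 66 53
f 60 66 67
f 50 67 72
f 67 53 73
f 72 73 55
f 67 73 72
f 50 72 76
f 72 55 79
f 76 79 56
f 72 79 76
f 51 77 65
f 77 56 78
f 65 78 52
f 77 78 65
f 49 61 85
f 61 51 86
f 85 86 58
f 61 86 85
f 53 66 82
f 66 49 81
f 82 81 57
f 66 81 82
f 55 73 74
f 73 53 70
f 74 70 54
f 73 70 74
f 56 79 75
f 79 55 71
f 75 71 48
f 79 71 75
f 90 89 92
f 90 92 91
f 92 89 93
f 92 93 91
f 93 89 94
f 93 94 91
f 94 89 95
f 94 95 91
f 95 89 96
f 95 96 91
f 96 89 97
f 96 97 91
f 97 89 98
f 97 98 91
f 98 89 90
f 98 90 91



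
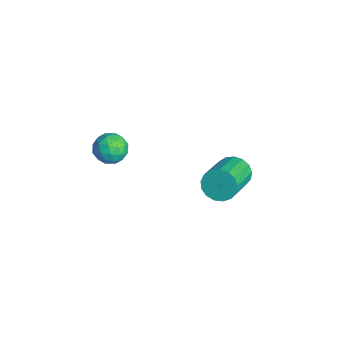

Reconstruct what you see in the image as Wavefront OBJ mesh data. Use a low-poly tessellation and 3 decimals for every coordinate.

v -2.693 -0.532 2.359
v -2.169 -0.912 1.947
v -3.371 -1.568 2.453
v -2.847 -1.948 2.041
v -2.678 -1.71 2.751
v -2.259 -1.07 2.693
v -3.281 -1.41 1.707
v -2.862 -0.77 1.649
v -2.532 -1.455 1.544
v -2.16 -1.64 2.19
v -3.38 -0.84 2.21
v -3.008 -1.025 2.856
v -2.371 -0.631 2.145
v -3.169 -1.849 2.255
v -3.07 -1.709 2.673
v -2.761 -1.933 2.431
v -2.425 -0.723 2.583
v -2.116 -0.947 2.341
v -2.416 -1.416 2.814
v -3.424 -1.533 2.059
v -3.115 -1.757 1.817
v -2.779 -0.547 1.969
v -2.47 -0.771 1.727
v -3.124 -1.064 1.586
v -2.277 -1.174 1.666
v -2.675 -1.783 1.721
v -2.93 -1.467 1.525
v -2.684 -1.09 1.491
v -2.058 -1.283 2.045
v -2.457 -1.892 2.101
v -2.357 -1.752 2.518
v -2.111 -1.375 2.484
v -2.271 -1.602 1.809
v -3.083 -0.588 2.299
v -3.482 -1.197 2.355
v -3.429 -1.105 1.916
v -3.183 -0.728 1.882
v -2.865 -0.697 2.679
v -3.263 -1.306 2.734
v -2.856 -1.39 2.909
v -2.61 -1.013 2.875
v -3.269 -0.878 2.591
v -3.348 4.139 -1.71
v -2.905 4.17 -2.364
v -1.469 3.051 -1.443
v -1.912 3.021 -0.79
v -2.796 4.473 -2.166
v -1.36 3.354 -1.245
v -2.813 4.7 -1.864
v -1.377 3.581 -0.943
v -2.953 4.798 -1.527
v -1.517 3.679 -0.606
v -3.183 4.746 -1.232
v -1.747 3.627 -0.311
v -3.451 4.554 -1.046
v -2.015 3.435 -0.125
v -3.696 4.268 -1.013
v -2.26 3.149 -0.092
v -3.86 3.952 -1.139
v -2.425 2.833 -0.218
v -3.908 3.679 -1.397
v -2.472 2.56 -0.476
v -3.827 3.511 -1.726
v -2.391 2.393 -0.805
v -3.637 3.488 -2.052
v -2.201 2.369 -1.131
v -3.38 3.614 -2.299
v -1.944 2.495 -1.378
v -3.116 3.86 -2.412
v -1.68 2.741 -1.491
f 1 38 17
f 38 12 41
f 17 41 6
f 38 41 17
f 1 17 13
f 17 6 18
f 13 18 2
f 17 18 13
f 1 13 22
f 13 2 23
f 22 23 8
f 13 23 22
f 1 22 34
f 22 8 37
f 34 37 11
f 22 37 34
f 1 34 38
f 34 11 42
f 38 42 12
f 34 42 38
f 2 18 29
f 18 6 32
f 29 32 10
f 18 32 29
f 6 41 19
f 41 12 40
f 19 40 5
f 41 40 19
f 12 42 39
f 42 11 35
f 39 35 3
f 42 35 39
f 11 37 36
f 37 8 24
f 36 24 7
f 37 24 36
f 8 23 28
f 23 2 25
f 28 25 9
f 23 25 28
f 4 30 16
f 30 10 31
f 16 31 5
f 30 31 16
f 4 16 14
f 16 5 15
f 14 15 3
f 16 15 14
f 4 14 21
f 14 3 20
f 21 20 7
f 14 20 21
f 4 21 26
f 21 7 27
f 26 27 9
f 21 27 26
f 4 26 30
f 26 9 33
f 30 33 10
f 26 33 30
f 5 31 19
f 31 10 32
f 19 32 6
f 31 32 19
f 3 15 39
f 15 5 40
f 39 40 12
f 15 40 39
f 7 20 36
f 20 3 35
f 36 35 11
f 20 35 36
f 9 27 28
f 27 7 24
f 28 24 8
f 27 24 28
f 10 33 29
f 33 9 25
f 29 25 2
f 33 25 29
f 44 43 47
f 44 47 45
f 45 47 48
f 45 48 46
f 47 43 49
f 47 49 48
f 48 49 50
f 48 50 46
f 49 43 51
f 49 51 50
f 50 51 52
f 50 52 46
f 51 43 53
f 51 53 52
f 52 53 54
f 52 54 46
f 53 43 55
f 53 55 54
f 54 55 56
f 54 56 46
f 55 43 57
f 55 57 56
f 56 57 58
f 56 58 46
f 57 43 59
f 57 59 58
f 58 59 60
f 58 60 46
f 59 43 61
f 59 61 60
f 60 61 62
f 60 62 46
f 61 43 63
f 61 63 62
f 62 63 64
f 62 64 46
f 63 43 65
f 63 65 64
f 64 65 66
f 64 66 46
f 65 43 67
f 65 67 66
f 66 67 68
f 66 68 46
f 67 43 69
f 67 69 68
f 68 69 70
f 68 70 46
f 69 43 44
f 69 44 70
f 70 44 45
f 70 45 46



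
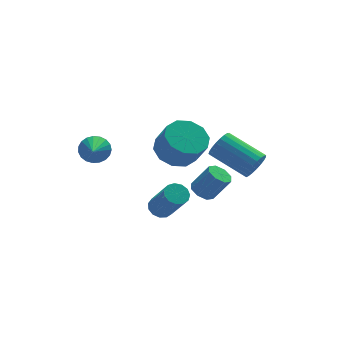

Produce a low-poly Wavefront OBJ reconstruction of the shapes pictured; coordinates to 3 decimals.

v -3.444 3.231 -0.536
v -3.094 3.47 0.094
v -3.956 1.889 0.256
v -3.381 3.598 0.126
v -3.679 3.663 0.043
v -3.936 3.653 -0.14
v -4.109 3.57 -0.392
v -4.166 3.428 -0.668
v -4.098 3.253 -0.922
v -3.918 3.073 -1.109
v -3.655 2.921 -1.197
v -3.356 2.822 -1.171
v -3.072 2.794 -1.035
v -2.853 2.842 -0.813
v -2.735 2.956 -0.543
v -2.74 3.119 -0.272
v -2.867 3.3 -0.046
v 2.705 -0.949 -0.424
v 3.251 -0.788 0.065
v 2.081 0.73 0.872
v 1.535 0.569 0.384
v 3.323 -0.604 -0.177
v 2.153 0.914 0.631
v 3.289 -0.48 -0.46
v 2.119 1.039 0.347
v 3.153 -0.437 -0.738
v 1.983 1.082 0.069
v 2.94 -0.482 -0.961
v 1.77 1.036 -0.154
v 2.687 -0.608 -1.091
v 1.516 0.91 -0.284
v 2.436 -0.793 -1.106
v 1.266 0.725 -0.299
v 2.232 -1.006 -1.003
v 1.062 0.513 -0.196
v 2.11 -1.208 -0.8
v 0.94 0.31 0.008
v 2.091 -1.366 -0.531
v 0.92 0.153 0.276
v 2.178 -1.451 -0.244
v 1.007 0.067 0.563
v 2.356 -1.45 0.012
v 1.186 0.068 0.819
v 2.594 -1.362 0.192
v 1.424 0.156 1
v 2.852 -1.203 0.267
v 1.682 0.315 1.074
v 3.084 -1 0.221
v 1.914 0.518 1.029
v 0.148 2.405 -0.858
v 0.905 1.803 -1.38
v 1.19 1.072 -0.125
v 0.432 1.675 0.398
v 1.213 2.355 -1.129
v 1.497 1.624 0.127
v 1.113 2.926 -0.774
v 1.398 2.195 0.482
v 0.645 3.298 -0.451
v 0.93 2.567 0.805
v -0.013 3.33 -0.283
v 0.271 2.599 0.972
v -0.61 3.008 -0.335
v -0.325 2.277 0.92
v -0.917 2.456 -0.587
v -0.633 1.725 0.669
v -0.818 1.885 -0.942
v -0.533 1.154 0.314
v -0.35 1.513 -1.265
v -0.065 0.782 -0.009
v 0.309 1.481 -1.432
v 0.593 0.75 -0.177
v -1.614 -0.5 -2.421
v -1.046 -0.278 -2.399
v -0.678 -1.379 -0.856
v -1.246 -1.6 -0.879
v -1.239 -0.07 -2.204
v -0.871 -1.171 -0.662
v -1.551 0.001 -2.079
v -1.183 -1.099 -0.537
v -1.883 -0.086 -2.062
v -1.515 -1.187 -0.52
v -2.129 -0.305 -2.159
v -1.761 -1.406 -0.617
v -2.212 -0.586 -2.34
v -1.844 -1.686 -0.797
v -2.105 -0.839 -2.546
v -1.737 -1.939 -1.004
v -1.842 -0.985 -2.713
v -1.474 -2.085 -1.17
v -1.507 -0.976 -2.787
v -1.139 -2.077 -1.244
v -1.205 -0.817 -2.745
v -0.837 -1.917 -1.202
v -1.034 -0.557 -2.6
v -0.666 -1.657 -1.058
v 0.371 -0.424 -1.877
v 0.921 -0.373 -2.2
v 1.639 -0.685 -1.026
v 1.089 -0.736 -0.703
v 0.781 0.052 -2.001
v 1.498 -0.26 -0.828
v 0.4 0.198 -1.729
v 1.118 -0.114 -0.556
v 0.003 -0.02 -1.544
v 0.72 -0.332 -0.371
v -0.179 -0.475 -1.554
v 0.539 -0.787 -0.38
v -0.038 -0.9 -1.752
v 0.679 -1.212 -0.579
v 0.342 -1.046 -2.024
v 1.06 -1.358 -0.851
v 0.74 -0.828 -2.209
v 1.457 -1.14 -1.036
f 2 1 4
f 2 4 3
f 4 1 5
f 4 5 3
f 5 1 6
f 5 6 3
f 6 1 7
f 6 7 3
f 7 1 8
f 7 8 3
f 8 1 9
f 8 9 3
f 9 1 10
f 9 10 3
f 10 1 11
f 10 11 3
f 11 1 12
f 11 12 3
f 12 1 13
f 12 13 3
f 13 1 14
f 13 14 3
f 14 1 15
f 14 15 3
f 15 1 16
f 15 16 3
f 16 1 17
f 16 17 3
f 17 1 2
f 17 2 3
f 19 18 22
f 19 22 20
f 20 22 23
f 20 23 21
f 22 18 24
f 22 24 23
f 23 24 25
f 23 25 21
f 24 18 26
f 24 26 25
f 25 26 27
f 25 27 21
f 26 18 28
f 26 28 27
f 27 28 29
f 27 29 21
f 28 18 30
f 28 30 29
f 29 30 31
f 29 31 21
f 30 18 32
f 30 32 31
f 31 32 33
f 31 33 21
f 32 18 34
f 32 34 33
f 33 34 35
f 33 35 21
f 34 18 36
f 34 36 35
f 35 36 37
f 35 37 21
f 36 18 38
f 36 38 37
f 37 38 39
f 37 39 21
f 38 18 40
f 38 40 39
f 39 40 41
f 39 41 21
f 40 18 42
f 40 42 41
f 41 42 43
f 41 43 21
f 42 18 44
f 42 44 43
f 43 44 45
f 43 45 21
f 44 18 46
f 44 46 45
f 45 46 47
f 45 47 21
f 46 18 48
f 46 48 47
f 47 48 49
f 47 49 21
f 48 18 19
f 48 19 49
f 49 19 20
f 49 20 21
f 51 50 54
f 51 54 52
f 52 54 55
f 52 55 53
f 54 50 56
f 54 56 55
f 55 56 57
f 55 57 53
f 56 50 58
f 56 58 57
f 57 58 59
f 57 59 53
f 58 50 60
f 58 60 59
f 59 60 61
f 59 61 53
f 60 50 62
f 60 62 61
f 61 62 63
f 61 63 53
f 62 50 64
f 62 64 63
f 63 64 65
f 63 65 53
f 64 50 66
f 64 66 65
f 65 66 67
f 65 67 53
f 66 50 68
f 66 68 67
f 67 68 69
f 67 69 53
f 68 50 70
f 68 70 69
f 69 70 71
f 69 71 53
f 70 50 51
f 70 51 71
f 71 51 52
f 71 52 53
f 73 72 76
f 73 76 74
f 74 76 77
f 74 77 75
f 76 72 78
f 76 78 77
f 77 78 79
f 77 79 75
f 78 72 80
f 78 80 79
f 79 80 81
f 79 81 75
f 80 72 82
f 80 82 81
f 81 82 83
f 81 83 75
f 82 72 84
f 82 84 83
f 83 84 85
f 83 85 75
f 84 72 86
f 84 86 85
f 85 86 87
f 85 87 75
f 86 72 88
f 86 88 87
f 87 88 89
f 87 89 75
f 88 72 90
f 88 90 89
f 89 90 91
f 89 91 75
f 90 72 92
f 90 92 91
f 91 92 93
f 91 93 75
f 92 72 94
f 92 94 93
f 93 94 95
f 93 95 75
f 94 72 73
f 94 73 95
f 95 73 74
f 95 74 75
f 97 96 100
f 97 100 98
f 98 100 101
f 98 101 99
f 100 96 102
f 100 102 101
f 101 102 103
f 101 103 99
f 102 96 104
f 102 104 103
f 103 104 105
f 103 105 99
f 104 96 106
f 104 106 105
f 105 106 107
f 105 107 99
f 106 96 108
f 106 108 107
f 107 108 109
f 107 109 99
f 108 96 110
f 108 110 109
f 109 110 111
f 109 111 99
f 110 96 112
f 110 112 111
f 111 112 113
f 111 113 99
f 112 96 97
f 112 97 113
f 113 97 98
f 113 98 99



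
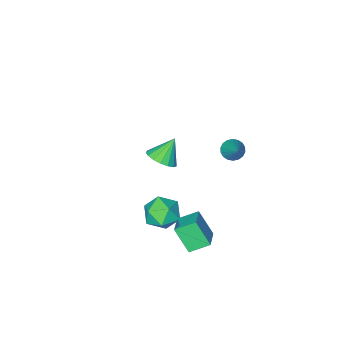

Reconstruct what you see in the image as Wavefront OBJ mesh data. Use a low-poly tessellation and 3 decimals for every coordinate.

v 0.952 1.522 -3.612
v 2.197 1.435 -3.523
v 0.803 -0.495 -3.517
v 2.048 -0.582 -3.428
v 1.386 -0.101 -2.482
v 1.478 1.146 -2.541
v 1.522 -0.206 -4.499
v 1.614 1.041 -4.558
v 2.549 0.367 -4.072
v 2.465 0.432 -2.825
v 0.535 0.508 -4.215
v 0.451 0.573 -2.968
v -1.616 3.064 3.002
v -0.947 2.811 2.925
v -0.904 4.496 4.498
v -0.959 3.045 2.707
v -1.102 3.283 2.548
v -1.347 3.478 2.478
v -1.645 3.591 2.512
v -1.937 3.6 2.643
v -2.166 3.502 2.845
v -2.286 3.318 3.078
v -2.273 3.084 3.296
v -2.13 2.845 3.456
v -1.886 2.651 3.526
v -1.588 2.538 3.492
v -1.295 2.529 3.361
v -1.066 2.627 3.159
v -0.43 2.929 -4.649
v -0.109 1.908 -3.116
v 0.566 4.025 -4.127
v 0.887 3.004 -2.594
v 0.633 2.276 -5.306
v 0.954 1.255 -3.773
v 1.629 3.372 -4.784
v 1.95 2.351 -3.251
v -1.375 -3.775 -3.491
v -0.7 -4.454 -3.012
v -2.445 -3.865 -2.109
v -0.54 -3.992 -2.858
v -0.571 -3.481 -2.849
v -0.786 -3.037 -2.987
v -1.136 -2.763 -3.24
v -1.541 -2.72 -3.551
v -1.908 -2.919 -3.848
v -2.152 -3.314 -4.063
v -2.219 -3.815 -4.147
v -2.092 -4.307 -4.081
v -1.801 -4.677 -3.879
v -1.412 -4.84 -3.589
v -1.015 -4.76 -3.276
f 1 12 6
f 1 6 2
f 1 2 8
f 1 8 11
f 1 11 12
f 2 6 10
f 6 12 5
f 12 11 3
f 11 8 7
f 8 2 9
f 4 10 5
f 4 5 3
f 4 3 7
f 4 7 9
f 4 9 10
f 5 10 6
f 3 5 12
f 7 3 11
f 9 7 8
f 10 9 2
f 14 13 16
f 14 16 15
f 16 13 17
f 16 17 15
f 17 13 18
f 17 18 15
f 18 13 19
f 18 19 15
f 19 13 20
f 19 20 15
f 20 13 21
f 20 21 15
f 21 13 22
f 21 22 15
f 22 13 23
f 22 23 15
f 23 13 24
f 23 24 15
f 24 13 25
f 24 25 15
f 25 13 26
f 25 26 15
f 26 13 27
f 26 27 15
f 27 13 28
f 27 28 15
f 28 13 14
f 28 14 15
f 30 32 29
f 33 30 29
f 29 32 31
f 31 33 29
f 30 36 32
f 34 30 33
f 34 36 30
f 32 36 31
f 35 33 31
f 31 36 35
f 35 34 33
f 36 34 35
f 38 37 40
f 38 40 39
f 40 37 41
f 40 41 39
f 41 37 42
f 41 42 39
f 42 37 43
f 42 43 39
f 43 37 44
f 43 44 39
f 44 37 45
f 44 45 39
f 45 37 46
f 45 46 39
f 46 37 47
f 46 47 39
f 47 37 48
f 47 48 39
f 48 37 49
f 48 49 39
f 49 37 50
f 49 50 39
f 50 37 51
f 50 51 39
f 51 37 38
f 51 38 39



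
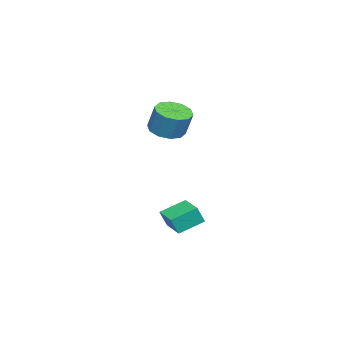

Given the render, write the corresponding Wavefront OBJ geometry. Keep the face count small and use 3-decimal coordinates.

v 1.312 -3.297 2.278
v 2.127 -2.791 1.932
v 2.423 -2.278 3.375
v 1.608 -2.783 3.722
v 1.63 -2.406 1.896
v 1.925 -1.892 3.339
v 1.011 -2.361 2.007
v 1.306 -1.847 3.45
v 0.507 -2.673 2.221
v 0.803 -2.16 3.665
v 0.311 -3.224 2.458
v 0.606 -2.71 3.901
v 0.497 -3.802 2.625
v 0.793 -3.289 4.068
v 0.995 -4.188 2.661
v 1.29 -3.674 4.104
v 1.614 -4.233 2.55
v 1.909 -3.719 3.993
v 2.117 -3.92 2.335
v 2.413 -3.407 3.779
v 2.314 -3.37 2.099
v 2.609 -2.856 3.542
v 0.542 -2.117 -3.815
v 0.864 -2.419 -2.797
v 1.622 -1.092 -3.852
v 1.944 -1.394 -2.834
v 1.536 -3.186 -4.446
v 1.858 -3.488 -3.428
v 2.616 -2.161 -4.483
v 2.938 -2.463 -3.465
f 2 1 5
f 2 5 3
f 3 5 6
f 3 6 4
f 5 1 7
f 5 7 6
f 6 7 8
f 6 8 4
f 7 1 9
f 7 9 8
f 8 9 10
f 8 10 4
f 9 1 11
f 9 11 10
f 10 11 12
f 10 12 4
f 11 1 13
f 11 13 12
f 12 13 14
f 12 14 4
f 13 1 15
f 13 15 14
f 14 15 16
f 14 16 4
f 15 1 17
f 15 17 16
f 16 17 18
f 16 18 4
f 17 1 19
f 17 19 18
f 18 19 20
f 18 20 4
f 19 1 21
f 19 21 20
f 20 21 22
f 20 22 4
f 21 1 2
f 21 2 22
f 22 2 3
f 22 3 4
f 24 26 23
f 27 24 23
f 23 26 25
f 25 27 23
f 24 30 26
f 28 24 27
f 28 30 24
f 26 30 25
f 29 27 25
f 25 30 29
f 29 28 27
f 30 28 29



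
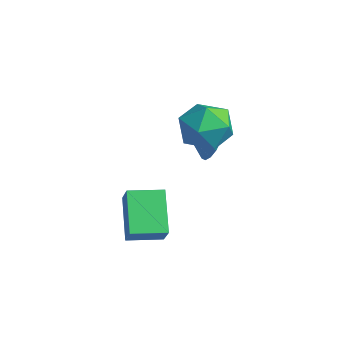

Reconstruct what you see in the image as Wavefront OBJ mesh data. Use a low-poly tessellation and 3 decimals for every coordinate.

v 1.341 -3.705 -1.944
v -0.043 -3.094 -0.651
v 1.841 -2.369 -2.04
v 0.457 -1.758 -0.747
v 2.163 -3.942 -0.953
v 0.779 -3.331 0.34
v 2.663 -2.606 -1.049
v 1.279 -1.995 0.244
v -1.987 1.865 -0.29
v -1.551 2.1 0.461
v -2.333 1.035 0.17
v -1.972 2.297 0.499
v -2.397 2.377 0.326
v -2.712 2.321 -0.013
v -2.833 2.142 -0.425
v -2.727 1.889 -0.802
v -2.423 1.63 -1.042
v -2.002 1.433 -1.08
v -1.578 1.353 -0.906
v -1.263 1.409 -0.568
v -1.142 1.588 -0.155
v -1.247 1.841 0.222
v -1.822 1.849 1.094
v -1.079 2.055 2.066
v -0.981 0.045 0.834
v -0.238 0.251 1.806
v -1.455 0.085 1.98
v -1.975 1.2 2.141
v -0.085 0.9 0.759
v -0.605 2.015 0.92
v -0.006 1.469 1.859
v -0.852 0.965 2.613
v -1.208 1.135 0.287
v -2.054 0.631 1.041
f 2 4 1
f 5 2 1
f 1 4 3
f 3 5 1
f 2 8 4
f 6 2 5
f 6 8 2
f 4 8 3
f 7 5 3
f 3 8 7
f 7 6 5
f 8 6 7
f 10 9 12
f 10 12 11
f 12 9 13
f 12 13 11
f 13 9 14
f 13 14 11
f 14 9 15
f 14 15 11
f 15 9 16
f 15 16 11
f 16 9 17
f 16 17 11
f 17 9 18
f 17 18 11
f 18 9 19
f 18 19 11
f 19 9 20
f 19 20 11
f 20 9 21
f 20 21 11
f 21 9 22
f 21 22 11
f 22 9 10
f 22 10 11
f 23 34 28
f 23 28 24
f 23 24 30
f 23 30 33
f 23 33 34
f 24 28 32
f 28 34 27
f 34 33 25
f 33 30 29
f 30 24 31
f 26 32 27
f 26 27 25
f 26 25 29
f 26 29 31
f 26 31 32
f 27 32 28
f 25 27 34
f 29 25 33
f 31 29 30
f 32 31 24



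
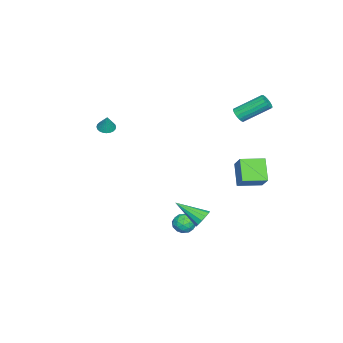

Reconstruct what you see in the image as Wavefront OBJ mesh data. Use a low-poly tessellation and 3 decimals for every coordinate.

v 0.355 1.262 -3.826
v 0.706 1.408 -3.208
v 1.334 0.792 -4.272
v 1.685 0.938 -3.654
v 1.167 0.43 -3.666
v 0.562 0.721 -3.39
v 1.478 1.479 -4.09
v 0.873 1.77 -3.814
v 1.4 1.542 -3.371
v 1.208 0.894 -3.109
v 0.832 1.306 -4.371
v 0.64 0.658 -4.109
v 0.445 1.377 -3.478
v 1.595 0.823 -4.002
v 1.291 0.525 -4.009
v 1.497 0.611 -3.646
v 0.36 0.972 -3.585
v 0.566 1.058 -3.222
v 0.837 0.483 -3.491
v 1.474 1.142 -4.258
v 1.68 1.228 -3.895
v 0.543 1.589 -3.834
v 0.749 1.675 -3.471
v 1.203 1.717 -3.989
v 1.059 1.541 -3.211
v 1.634 1.264 -3.473
v 1.513 1.583 -3.729
v 1.157 1.754 -3.567
v 0.946 1.16 -3.057
v 1.521 0.883 -3.319
v 1.217 0.585 -3.325
v 0.861 0.756 -3.163
v 1.354 1.239 -3.152
v 0.519 1.317 -4.161
v 1.094 1.04 -4.423
v 1.179 1.444 -4.317
v 0.823 1.615 -4.155
v 0.406 0.936 -4.007
v 0.981 0.659 -4.269
v 0.883 0.446 -3.913
v 0.527 0.617 -3.751
v 0.686 0.961 -4.328
v -2.989 2.917 3.28
v -2.485 3.109 3.273
v -3.046 4.616 4.394
v -3.551 4.423 4.4
v -2.596 3.22 3.068
v -3.158 4.727 4.189
v -2.798 3.262 2.911
v -3.359 4.769 4.032
v -3.043 3.224 2.839
v -3.604 4.731 3.96
v -3.276 3.116 2.868
v -3.837 4.623 3.989
v -3.443 2.962 2.991
v -4.005 4.469 4.112
v -3.507 2.798 3.18
v -4.068 4.305 4.301
v -3.451 2.661 3.392
v -4.013 4.168 4.513
v -3.29 2.582 3.578
v -3.852 4.089 4.699
v -3.06 2.58 3.696
v -3.622 4.087 4.817
v -2.814 2.655 3.719
v -3.376 4.162 4.839
v -2.608 2.79 3.64
v -3.169 4.297 4.761
v -2.489 2.954 3.48
v -3.051 4.461 4.601
v 0.153 -3.877 2.679
v 0.503 -3.513 2.461
v 0.547 -3.643 3.701
v 0.332 -3.389 2.498
v 0.134 -3.339 2.564
v -0.062 -3.371 2.646
v -0.224 -3.48 2.734
v -0.33 -3.65 2.813
v -0.362 -3.854 2.872
v -0.315 -4.061 2.902
v -0.197 -4.24 2.897
v -0.026 -4.364 2.86
v 0.172 -4.414 2.794
v 0.367 -4.382 2.712
v 0.53 -4.273 2.624
v 0.635 -4.104 2.545
v 0.667 -3.9 2.486
v 0.621 -3.693 2.456
v 3.638 3.118 -1.365
v 4.275 3.085 -1.42
v 3.642 1.542 -0.395
v 4.208 3.271 -1.118
v 3.961 3.408 -0.894
v 3.611 3.453 -0.82
v 3.27 3.391 -0.918
v 3.045 3.243 -1.159
v 3.009 3.055 -1.464
v 3.172 2.887 -1.738
v 3.484 2.792 -1.893
v 3.844 2.801 -1.881
v 4.139 2.91 -1.705
v -2.279 3.118 -2.119
v -3.294 2.625 -0.97
v -3.037 4.395 -2.239
v -4.052 3.902 -1.091
v -1.428 3.718 -1.109
v -2.443 3.225 0.039
v -2.186 4.995 -1.23
v -3.201 4.502 -0.081
f 1 38 17
f 38 12 41
f 17 41 6
f 38 41 17
f 1 17 13
f 17 6 18
f 13 18 2
f 17 18 13
f 1 13 22
f 13 2 23
f 22 23 8
f 13 23 22
f 1 22 34
f 22 8 37
f 34 37 11
f 22 37 34
f 1 34 38
f 34 11 42
f 38 42 12
f 34 42 38
f 2 18 29
f 18 6 32
f 29 32 10
f 18 32 29
f 6 41 19
f 41 12 40
f 19 40 5
f 41 40 19
f 12 42 39
f 42 11 35
f 39 35 3
f 42 35 39
f 11 37 36
f 37 8 24
f 36 24 7
f 37 24 36
f 8 23 28
f 23 2 25
f 28 25 9
f 23 25 28
f 4 30 16
f 30 10 31
f 16 31 5
f 30 31 16
f 4 16 14
f 16 5 15
f 14 15 3
f 16 15 14
f 4 14 21
f 14 3 20
f 21 20 7
f 14 20 21
f 4 21 26
f 21 7 27
f 26 27 9
f 21 27 26
f 4 26 30
f 26 9 33
f 30 33 10
f 26 33 30
f 5 31 19
f 31 10 32
f 19 32 6
f 31 32 19
f 3 15 39
f 15 5 40
f 39 40 12
f 15 40 39
f 7 20 36
f 20 3 35
f 36 35 11
f 20 35 36
f 9 27 28
f 27 7 24
f 28 24 8
f 27 24 28
f 10 33 29
f 33 9 25
f 29 25 2
f 33 25 29
f 44 43 47
f 44 47 45
f 45 47 48
f 45 48 46
f 47 43 49
f 47 49 48
f 48 49 50
f 48 50 46
f 49 43 51
f 49 51 50
f 50 51 52
f 50 52 46
f 51 43 53
f 51 53 52
f 52 53 54
f 52 54 46
f 53 43 55
f 53 55 54
f 54 55 56
f 54 56 46
f 55 43 57
f 55 57 56
f 56 57 58
f 56 58 46
f 57 43 59
f 57 59 58
f 58 59 60
f 58 60 46
f 59 43 61
f 59 61 60
f 60 61 62
f 60 62 46
f 61 43 63
f 61 63 62
f 62 63 64
f 62 64 46
f 63 43 65
f 63 65 64
f 64 65 66
f 64 66 46
f 65 43 67
f 65 67 66
f 66 67 68
f 66 68 46
f 67 43 69
f 67 69 68
f 68 69 70
f 68 70 46
f 69 43 44
f 69 44 70
f 70 44 45
f 70 45 46
f 72 71 74
f 72 74 73
f 74 71 75
f 74 75 73
f 75 71 76
f 75 76 73
f 76 71 77
f 76 77 73
f 77 71 78
f 77 78 73
f 78 71 79
f 78 79 73
f 79 71 80
f 79 80 73
f 80 71 81
f 80 81 73
f 81 71 82
f 81 82 73
f 82 71 83
f 82 83 73
f 83 71 84
f 83 84 73
f 84 71 85
f 84 85 73
f 85 71 86
f 85 86 73
f 86 71 87
f 86 87 73
f 87 71 88
f 87 88 73
f 88 71 72
f 88 72 73
f 90 89 92
f 90 92 91
f 92 89 93
f 92 93 91
f 93 89 94
f 93 94 91
f 94 89 95
f 94 95 91
f 95 89 96
f 95 96 91
f 96 89 97
f 96 97 91
f 97 89 98
f 97 98 91
f 98 89 99
f 98 99 91
f 99 89 100
f 99 100 91
f 100 89 101
f 100 101 91
f 101 89 90
f 101 90 91
f 103 105 102
f 106 103 102
f 102 105 104
f 104 106 102
f 103 109 105
f 107 103 106
f 107 109 103
f 105 109 104
f 108 106 104
f 104 109 108
f 108 107 106
f 109 107 108



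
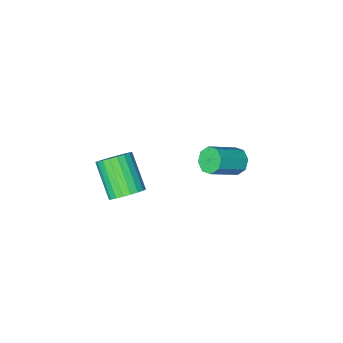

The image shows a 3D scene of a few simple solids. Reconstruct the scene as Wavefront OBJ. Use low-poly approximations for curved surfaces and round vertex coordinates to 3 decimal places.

v 2.503 -2.738 2.524
v 2.954 -2.307 3.057
v 2.788 -3.732 4.348
v 2.337 -4.162 3.816
v 2.638 -2.203 3.131
v 2.472 -3.628 4.423
v 2.298 -2.191 3.101
v 2.133 -3.616 4.392
v 1.994 -2.274 2.971
v 1.829 -3.699 4.262
v 1.778 -2.437 2.763
v 1.613 -3.862 4.054
v 1.687 -2.652 2.515
v 1.522 -4.077 3.806
v 1.737 -2.882 2.268
v 1.572 -4.306 3.559
v 1.92 -3.086 2.065
v 1.755 -4.511 3.356
v 2.203 -3.231 1.942
v 2.038 -4.656 3.233
v 2.538 -3.29 1.919
v 2.373 -4.715 3.211
v 2.867 -3.254 2.002
v 2.702 -4.678 3.293
v 3.133 -3.128 2.174
v 2.968 -4.553 3.465
v 3.29 -2.935 2.407
v 3.125 -4.36 3.699
v 3.311 -2.708 2.661
v 3.145 -4.133 3.952
v 3.192 -2.486 2.89
v 3.027 -3.911 4.182
v -3.577 -3.632 0.642
v -3.288 -4.121 0.216
v -1.834 -4.077 1.152
v -2.123 -3.588 1.578
v -3.193 -3.614 0.045
v -1.739 -3.57 0.981
v -3.323 -3.118 0.223
v -1.869 -3.074 1.16
v -3.602 -2.923 0.647
v -2.148 -2.878 1.583
v -3.866 -3.143 1.068
v -2.412 -3.099 2.004
v -3.961 -3.65 1.239
v -2.507 -3.606 2.175
v -3.831 -4.146 1.06
v -2.377 -4.102 1.997
v -3.552 -4.342 0.637
v -2.098 -4.297 1.573
f 2 1 5
f 2 5 3
f 3 5 6
f 3 6 4
f 5 1 7
f 5 7 6
f 6 7 8
f 6 8 4
f 7 1 9
f 7 9 8
f 8 9 10
f 8 10 4
f 9 1 11
f 9 11 10
f 10 11 12
f 10 12 4
f 11 1 13
f 11 13 12
f 12 13 14
f 12 14 4
f 13 1 15
f 13 15 14
f 14 15 16
f 14 16 4
f 15 1 17
f 15 17 16
f 16 17 18
f 16 18 4
f 17 1 19
f 17 19 18
f 18 19 20
f 18 20 4
f 19 1 21
f 19 21 20
f 20 21 22
f 20 22 4
f 21 1 23
f 21 23 22
f 22 23 24
f 22 24 4
f 23 1 25
f 23 25 24
f 24 25 26
f 24 26 4
f 25 1 27
f 25 27 26
f 26 27 28
f 26 28 4
f 27 1 29
f 27 29 28
f 28 29 30
f 28 30 4
f 29 1 31
f 29 31 30
f 30 31 32
f 30 32 4
f 31 1 2
f 31 2 32
f 32 2 3
f 32 3 4
f 34 33 37
f 34 37 35
f 35 37 38
f 35 38 36
f 37 33 39
f 37 39 38
f 38 39 40
f 38 40 36
f 39 33 41
f 39 41 40
f 40 41 42
f 40 42 36
f 41 33 43
f 41 43 42
f 42 43 44
f 42 44 36
f 43 33 45
f 43 45 44
f 44 45 46
f 44 46 36
f 45 33 47
f 45 47 46
f 46 47 48
f 46 48 36
f 47 33 49
f 47 49 48
f 48 49 50
f 48 50 36
f 49 33 34
f 49 34 50
f 50 34 35
f 50 35 36



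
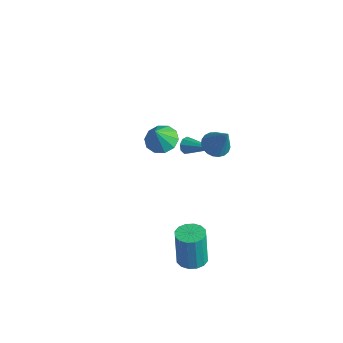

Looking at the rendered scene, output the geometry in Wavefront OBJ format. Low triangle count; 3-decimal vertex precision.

v 3.439 -3.448 -4.777
v 4.062 -2.902 -4.731
v 3.905 -2.907 -2.556
v 3.281 -3.452 -2.603
v 3.707 -2.662 -4.756
v 3.549 -2.667 -2.582
v 3.279 -2.633 -4.787
v 3.121 -2.638 -2.613
v 2.894 -2.822 -4.815
v 2.737 -2.827 -2.641
v 2.656 -3.179 -4.833
v 2.498 -3.184 -2.659
v 2.627 -3.608 -4.836
v 2.469 -3.612 -2.662
v 2.815 -3.993 -4.824
v 2.658 -3.998 -2.649
v 3.171 -4.233 -4.798
v 3.013 -4.238 -2.624
v 3.599 -4.262 -4.767
v 3.441 -4.267 -2.593
v 3.983 -4.073 -4.739
v 3.826 -4.078 -2.565
v 4.222 -3.716 -4.721
v 4.064 -3.721 -2.547
v 4.251 -3.288 -4.718
v 4.093 -3.292 -2.544
v -1.547 -0.138 -0.895
v -1.289 -0.495 -1.224
v 0.327 0.418 -0.025
v -1.311 -0.159 -1.391
v -1.444 0.187 -1.326
v -1.625 0.381 -1.059
v -1.77 0.332 -0.716
v -1.811 0.063 -0.456
v -1.728 -0.3 -0.401
v -1.561 -0.587 -0.578
v -1.387 -0.664 -0.903
v -3.603 -0.339 -1.851
v -2.901 0.31 -1.685
v -3.317 -0.981 -0.549
v -3.413 0.53 -1.465
v -3.997 0.419 -1.392
v -4.431 0.018 -1.494
v -4.548 -0.519 -1.733
v -4.304 -0.988 -2.017
v -3.792 -1.208 -2.238
v -3.208 -1.097 -2.311
v -2.774 -0.696 -2.208
v -2.657 -0.159 -1.969
v 1.557 -0.58 1.898
v 2.243 -0.537 1.489
v 2.523 -0.54 3.522
v 2.165 -0.216 1.527
v 1.982 0.042 1.63
v 1.725 0.193 1.779
v 1.44 0.21 1.948
v 1.174 0.09 2.109
v 0.975 -0.146 2.234
v 0.876 -0.456 2.3
v 0.895 -0.788 2.297
v 1.029 -1.085 2.225
v 1.254 -1.293 2.096
v 1.531 -1.379 1.933
v 1.813 -1.326 1.764
v 2.05 -1.145 1.619
v 2.202 -0.865 1.521
f 2 1 5
f 2 5 3
f 3 5 6
f 3 6 4
f 5 1 7
f 5 7 6
f 6 7 8
f 6 8 4
f 7 1 9
f 7 9 8
f 8 9 10
f 8 10 4
f 9 1 11
f 9 11 10
f 10 11 12
f 10 12 4
f 11 1 13
f 11 13 12
f 12 13 14
f 12 14 4
f 13 1 15
f 13 15 14
f 14 15 16
f 14 16 4
f 15 1 17
f 15 17 16
f 16 17 18
f 16 18 4
f 17 1 19
f 17 19 18
f 18 19 20
f 18 20 4
f 19 1 21
f 19 21 20
f 20 21 22
f 20 22 4
f 21 1 23
f 21 23 22
f 22 23 24
f 22 24 4
f 23 1 25
f 23 25 24
f 24 25 26
f 24 26 4
f 25 1 2
f 25 2 26
f 26 2 3
f 26 3 4
f 28 27 30
f 28 30 29
f 30 27 31
f 30 31 29
f 31 27 32
f 31 32 29
f 32 27 33
f 32 33 29
f 33 27 34
f 33 34 29
f 34 27 35
f 34 35 29
f 35 27 36
f 35 36 29
f 36 27 37
f 36 37 29
f 37 27 28
f 37 28 29
f 39 38 41
f 39 41 40
f 41 38 42
f 41 42 40
f 42 38 43
f 42 43 40
f 43 38 44
f 43 44 40
f 44 38 45
f 44 45 40
f 45 38 46
f 45 46 40
f 46 38 47
f 46 47 40
f 47 38 48
f 47 48 40
f 48 38 49
f 48 49 40
f 49 38 39
f 49 39 40
f 51 50 53
f 51 53 52
f 53 50 54
f 53 54 52
f 54 50 55
f 54 55 52
f 55 50 56
f 55 56 52
f 56 50 57
f 56 57 52
f 57 50 58
f 57 58 52
f 58 50 59
f 58 59 52
f 59 50 60
f 59 60 52
f 60 50 61
f 60 61 52
f 61 50 62
f 61 62 52
f 62 50 63
f 62 63 52
f 63 50 64
f 63 64 52
f 64 50 65
f 64 65 52
f 65 50 66
f 65 66 52
f 66 50 51
f 66 51 52



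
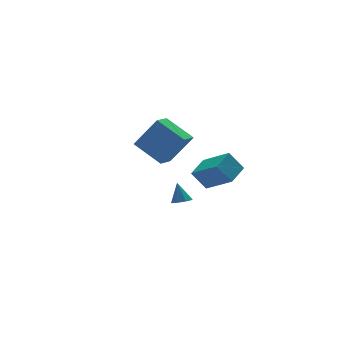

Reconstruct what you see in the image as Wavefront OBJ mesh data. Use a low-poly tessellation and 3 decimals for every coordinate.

v 1.514 -1.333 1.292
v 0.975 -0.973 2.168
v 0.938 -0.091 0.426
v 0.398 0.269 1.302
v 2.442 -0.689 1.598
v 1.902 -0.329 2.474
v 1.865 0.553 0.732
v 1.326 0.913 1.608
v -1.578 -0.788 2.84
v -0.695 -1.2 4.22
v -2.241 0.404 3.619
v -1.357 -0.009 5
v -0.823 -0.171 2.54
v 0.061 -0.584 3.921
v -1.485 1.02 3.32
v -0.602 0.608 4.7
v 1.391 3.072 -1.998
v 1.734 2.719 -1.829
v 1.389 3.528 -1.042
v 1.91 3.041 -1.982
v 1.783 3.381 -2.145
v 1.426 3.54 -2.222
v 1.049 3.424 -2.168
v 0.873 3.102 -2.014
v 1 2.762 -1.852
v 1.357 2.603 -1.775
f 2 4 1
f 5 2 1
f 1 4 3
f 3 5 1
f 2 8 4
f 6 2 5
f 6 8 2
f 4 8 3
f 7 5 3
f 3 8 7
f 7 6 5
f 8 6 7
f 10 12 9
f 13 10 9
f 9 12 11
f 11 13 9
f 10 16 12
f 14 10 13
f 14 16 10
f 12 16 11
f 15 13 11
f 11 16 15
f 15 14 13
f 16 14 15
f 18 17 20
f 18 20 19
f 20 17 21
f 20 21 19
f 21 17 22
f 21 22 19
f 22 17 23
f 22 23 19
f 23 17 24
f 23 24 19
f 24 17 25
f 24 25 19
f 25 17 26
f 25 26 19
f 26 17 18
f 26 18 19



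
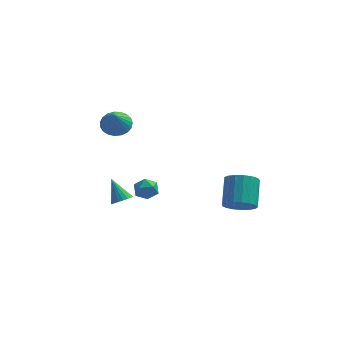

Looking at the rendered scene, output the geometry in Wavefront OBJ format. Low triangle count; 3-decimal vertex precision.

v 3.598 -0.287 -3.274
v 4.221 -0.76 -2.683
v 4.145 0.675 -1.455
v 3.522 1.147 -2.046
v 4.501 -0.506 -2.962
v 4.424 0.928 -1.734
v 4.574 -0.203 -3.312
v 4.497 1.232 -2.084
v 4.423 0.081 -3.653
v 4.347 1.516 -2.425
v 4.084 0.281 -3.908
v 4.007 1.716 -2.68
v 3.633 0.351 -4.017
v 3.556 1.785 -2.789
v 3.174 0.274 -3.956
v 3.098 1.709 -2.728
v 2.813 0.069 -3.739
v 2.736 1.503 -2.511
v 2.631 -0.218 -3.415
v 2.555 1.217 -2.187
v 2.671 -0.521 -3.059
v 2.594 0.914 -1.831
v 2.923 -0.77 -2.753
v 2.847 0.665 -1.524
v 3.33 -0.909 -2.565
v 3.254 0.526 -1.337
v 3.799 -0.905 -2.54
v 3.722 0.53 -1.312
v -2.096 -0.883 -1.731
v -1.598 -0.3 -1.774
v -1.222 -1.66 -2.146
v -0.724 -1.077 -2.189
v -0.96 -1.331 -1.504
v -1.501 -0.85 -1.247
v -1.319 -1.11 -2.673
v -1.86 -0.629 -2.416
v -1.118 -0.44 -2.356
v -0.896 -0.577 -1.634
v -1.924 -1.383 -2.286
v -1.702 -1.52 -1.564
v -3.632 2.214 1.067
v -2.881 2.66 1.322
v -3.528 1.346 2.273
v -3.154 2.861 1.491
v -3.509 2.951 1.586
v -3.885 2.913 1.591
v -4.218 2.754 1.506
v -4.449 2.502 1.344
v -4.539 2.2 1.135
v -4.473 1.9 0.914
v -4.26 1.655 0.719
v -3.94 1.506 0.584
v -3.566 1.48 0.533
v -3.203 1.58 0.574
v -2.915 1.79 0.7
v -2.75 2.074 0.89
v -2.739 2.381 1.11
v -2.581 -1.768 -2.482
v -2.229 -2.119 -2.062
v -3.299 -1.072 -1.298
v -2.074 -1.9 -2.096
v -2.006 -1.659 -2.197
v -2.038 -1.437 -2.347
v -2.163 -1.271 -2.521
v -2.361 -1.192 -2.687
v -2.596 -1.212 -2.818
v -2.829 -1.329 -2.891
v -3.019 -1.521 -2.893
v -3.133 -1.756 -2.824
v -3.151 -1.994 -2.696
v -3.071 -2.192 -2.531
v -2.906 -2.317 -2.357
v -2.685 -2.347 -2.205
v -2.445 -2.277 -2.1
f 2 1 5
f 2 5 3
f 3 5 6
f 3 6 4
f 5 1 7
f 5 7 6
f 6 7 8
f 6 8 4
f 7 1 9
f 7 9 8
f 8 9 10
f 8 10 4
f 9 1 11
f 9 11 10
f 10 11 12
f 10 12 4
f 11 1 13
f 11 13 12
f 12 13 14
f 12 14 4
f 13 1 15
f 13 15 14
f 14 15 16
f 14 16 4
f 15 1 17
f 15 17 16
f 16 17 18
f 16 18 4
f 17 1 19
f 17 19 18
f 18 19 20
f 18 20 4
f 19 1 21
f 19 21 20
f 20 21 22
f 20 22 4
f 21 1 23
f 21 23 22
f 22 23 24
f 22 24 4
f 23 1 25
f 23 25 24
f 24 25 26
f 24 26 4
f 25 1 27
f 25 27 26
f 26 27 28
f 26 28 4
f 27 1 2
f 27 2 28
f 28 2 3
f 28 3 4
f 29 40 34
f 29 34 30
f 29 30 36
f 29 36 39
f 29 39 40
f 30 34 38
f 34 40 33
f 40 39 31
f 39 36 35
f 36 30 37
f 32 38 33
f 32 33 31
f 32 31 35
f 32 35 37
f 32 37 38
f 33 38 34
f 31 33 40
f 35 31 39
f 37 35 36
f 38 37 30
f 42 41 44
f 42 44 43
f 44 41 45
f 44 45 43
f 45 41 46
f 45 46 43
f 46 41 47
f 46 47 43
f 47 41 48
f 47 48 43
f 48 41 49
f 48 49 43
f 49 41 50
f 49 50 43
f 50 41 51
f 50 51 43
f 51 41 52
f 51 52 43
f 52 41 53
f 52 53 43
f 53 41 54
f 53 54 43
f 54 41 55
f 54 55 43
f 55 41 56
f 55 56 43
f 56 41 57
f 56 57 43
f 57 41 42
f 57 42 43
f 59 58 61
f 59 61 60
f 61 58 62
f 61 62 60
f 62 58 63
f 62 63 60
f 63 58 64
f 63 64 60
f 64 58 65
f 64 65 60
f 65 58 66
f 65 66 60
f 66 58 67
f 66 67 60
f 67 58 68
f 67 68 60
f 68 58 69
f 68 69 60
f 69 58 70
f 69 70 60
f 70 58 71
f 70 71 60
f 71 58 72
f 71 72 60
f 72 58 73
f 72 73 60
f 73 58 74
f 73 74 60
f 74 58 59
f 74 59 60

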